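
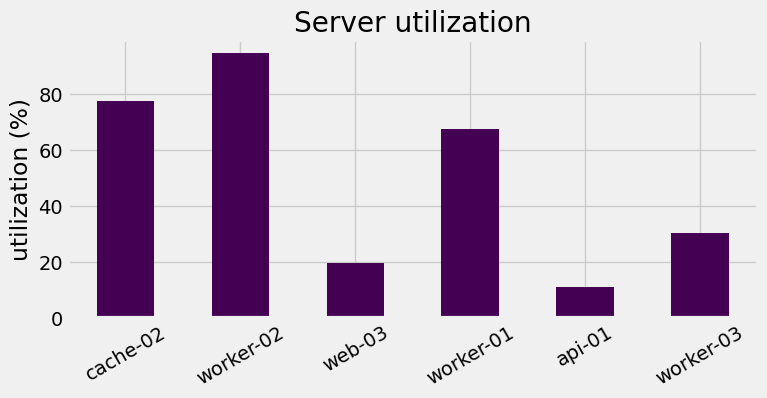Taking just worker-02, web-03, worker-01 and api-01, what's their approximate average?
(90 + 20 + 70 + 10) / 4 ≈ 48.

≈ 48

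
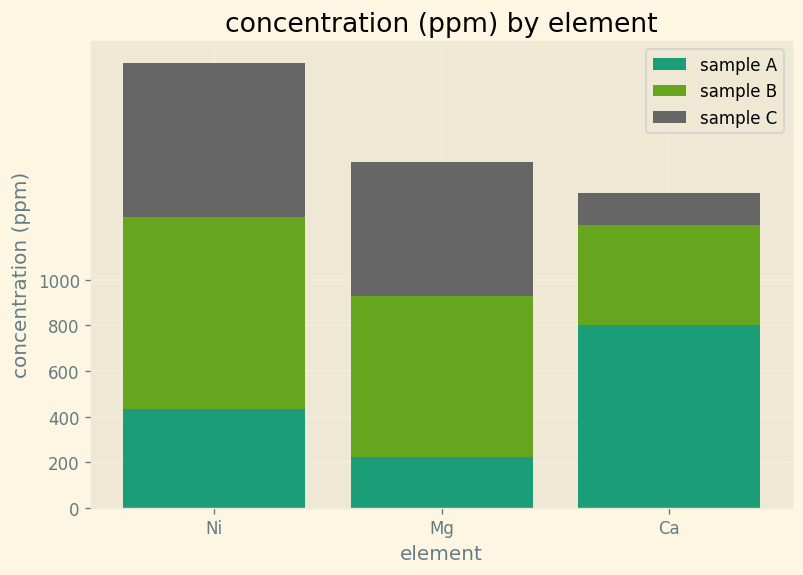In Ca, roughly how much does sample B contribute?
≈ 400

sample B top ≈ 1200, bottom ≈ 800; segment ≈ 400.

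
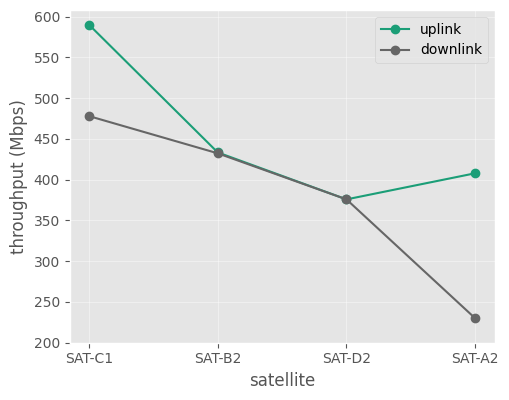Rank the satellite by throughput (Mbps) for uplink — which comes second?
SAT-B2

Top 3 for uplink: SAT-C1 ≈ 600, SAT-B2 ≈ 450, SAT-A2 ≈ 400.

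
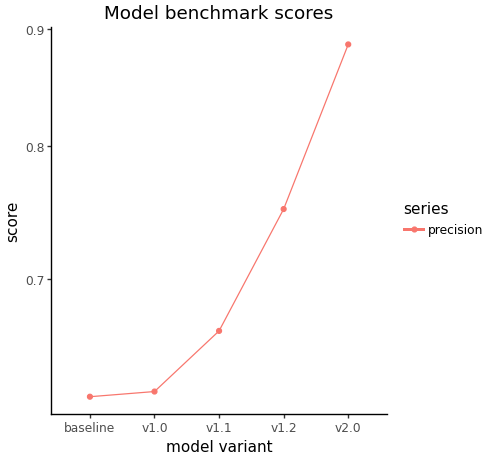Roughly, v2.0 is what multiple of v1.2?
v2.0 ≈ 0.90, v1.2 ≈ 0.75; 0.90/0.75 ≈ 1.2.

≈ 1.2×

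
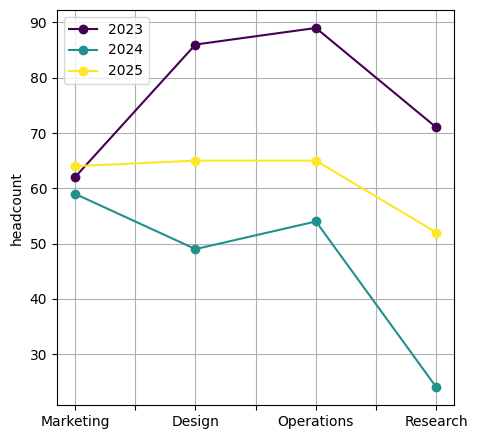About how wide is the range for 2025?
Max Design ≈ 60, min Research ≈ 50; range ≈ 10.

≈ 10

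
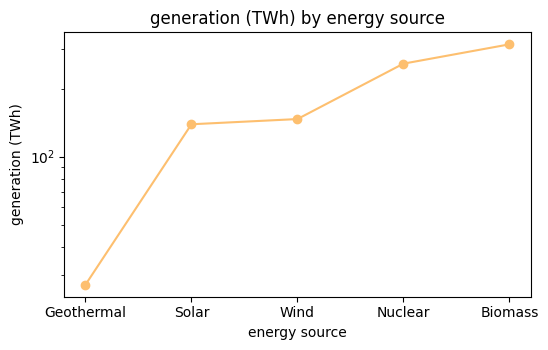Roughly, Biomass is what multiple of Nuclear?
≈ 1.3×

Biomass ≈ 325, Nuclear ≈ 250; 325/250 ≈ 1.3.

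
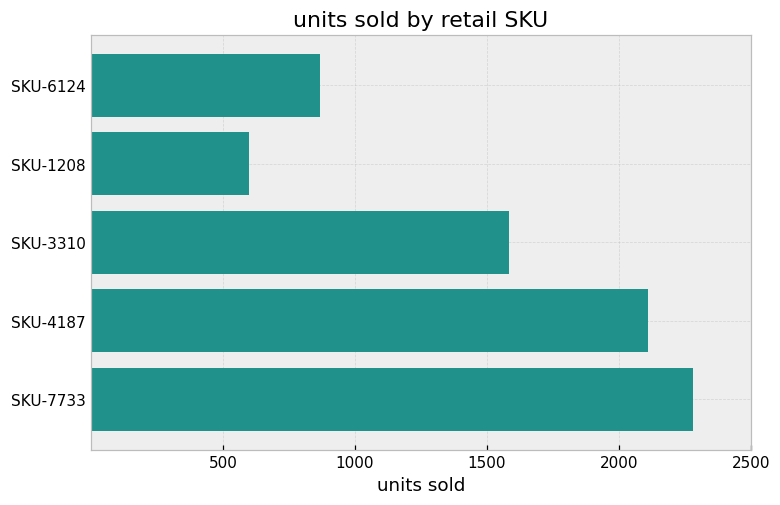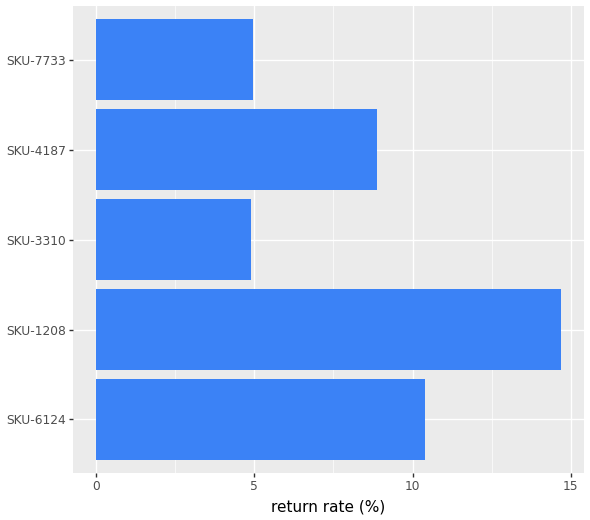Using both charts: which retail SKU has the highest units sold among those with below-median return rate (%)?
Chart 2 median return rate (%) ≈ 8; below-median retail SKUs: SKU-3310, SKU-7733. Among those, SKU-7733 has the highest units sold (≈ 2500).

SKU-7733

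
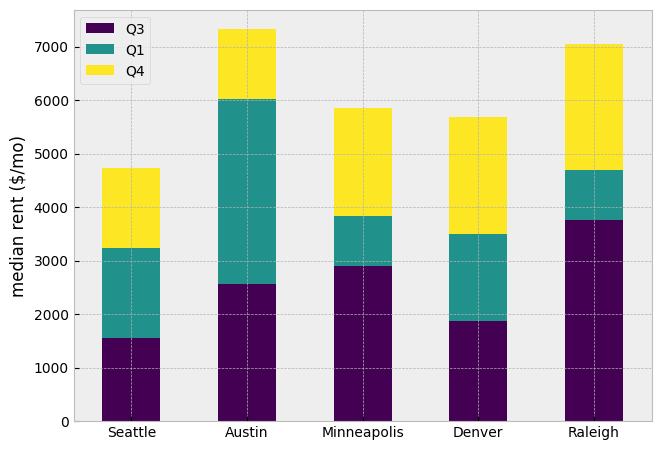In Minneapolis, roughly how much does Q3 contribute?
Q3 top ≈ 3000, bottom ≈ 0; segment ≈ 3000.

≈ 3000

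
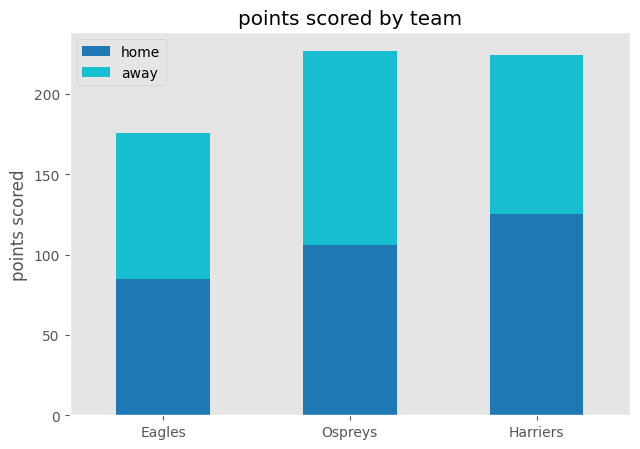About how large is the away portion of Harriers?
away top ≈ 220, bottom ≈ 120; segment ≈ 100.

≈ 100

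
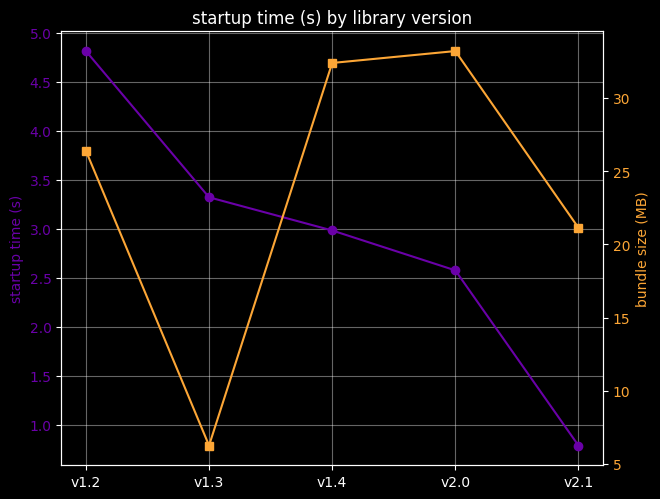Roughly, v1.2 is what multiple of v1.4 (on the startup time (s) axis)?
v1.2 ≈ 5.0, v1.4 ≈ 3.0; 5.0/3.0 ≈ 1.67.

≈ 1.67×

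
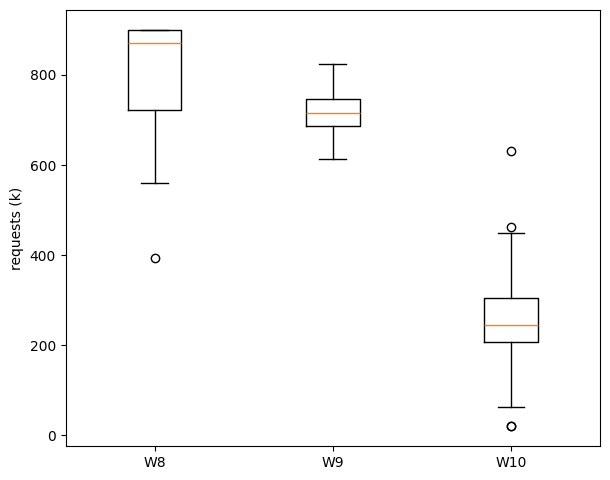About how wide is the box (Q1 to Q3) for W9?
Q3 ≈ 750, Q1 ≈ 700; IQR ≈ 50.

≈ 50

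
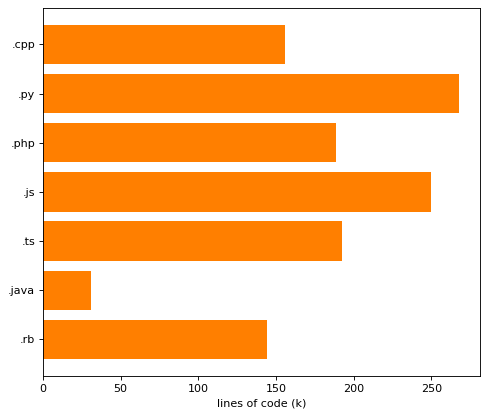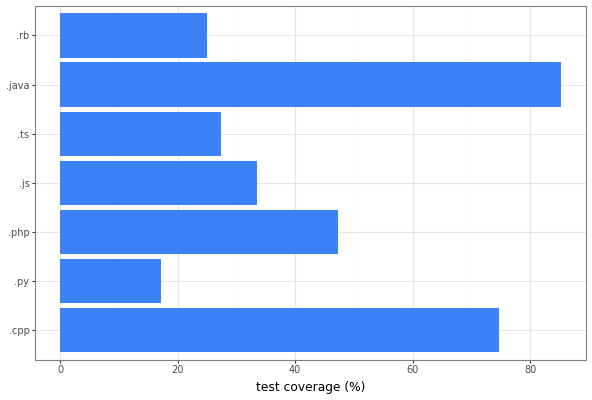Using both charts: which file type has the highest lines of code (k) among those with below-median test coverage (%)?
Chart 2 median test coverage (%) ≈ 30; below-median file types: .py, .ts, .rb. Among those, .py has the highest lines of code (k) (≈ 275).

.py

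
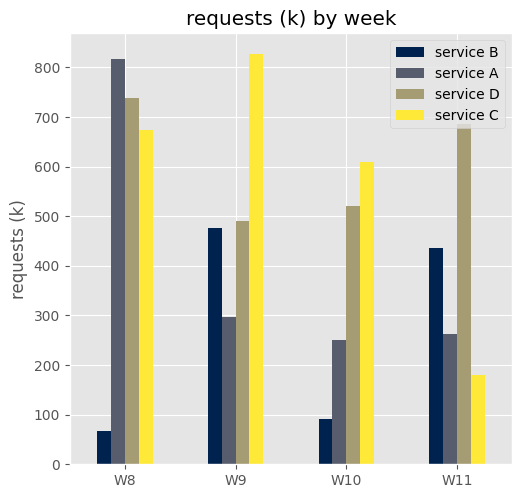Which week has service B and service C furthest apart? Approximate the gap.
W8, ≈ 600 k

W8: service B ≈ 100, service C ≈ 700 → gap ≈ 600. Next-largest (W10) is only ≈ 500.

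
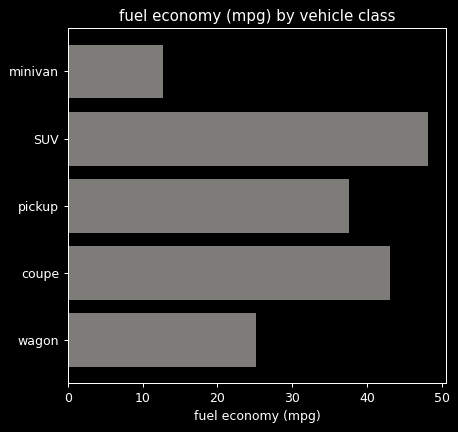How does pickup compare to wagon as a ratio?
pickup ≈ 40, wagon ≈ 25; 40/25 ≈ 1.6.

≈ 1.6×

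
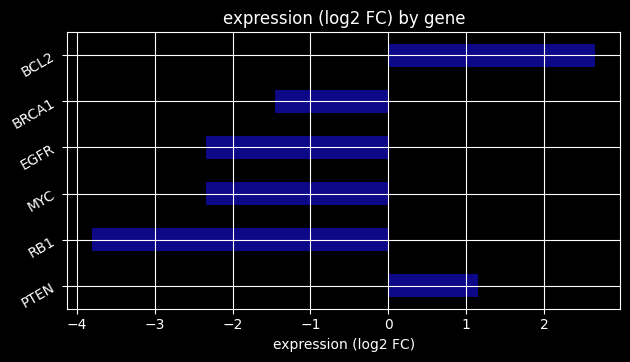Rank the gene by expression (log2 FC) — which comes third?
BRCA1

Top 4: BCL2 ≈ 3, PTEN ≈ 1, BRCA1 ≈ -1, MYC ≈ -2.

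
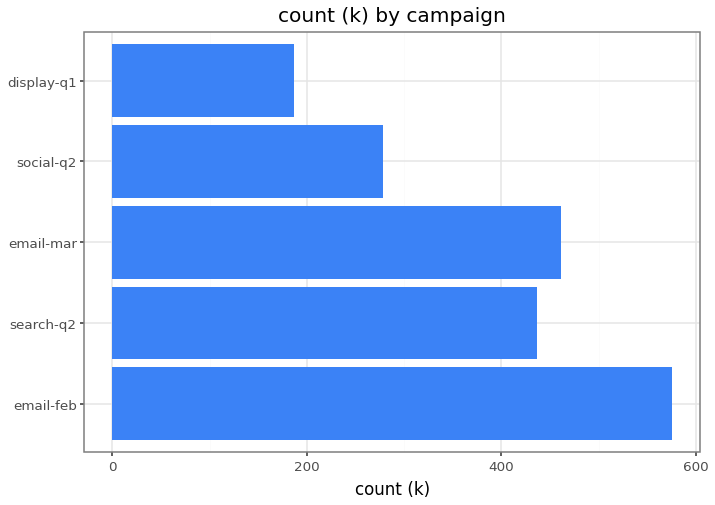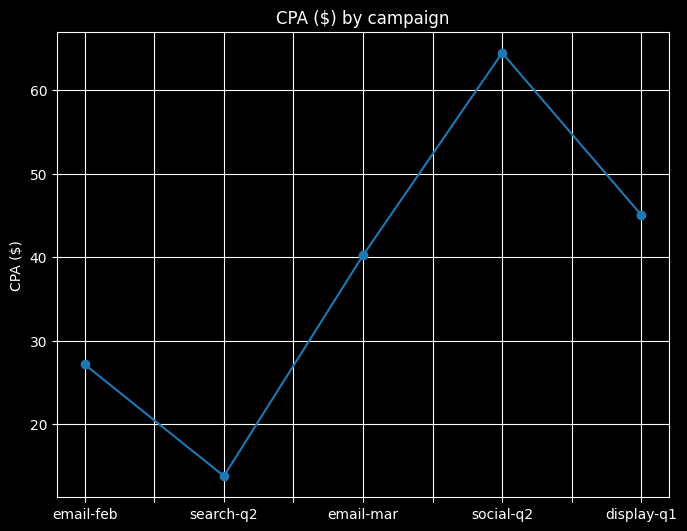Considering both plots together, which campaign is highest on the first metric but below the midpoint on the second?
email-feb

Chart 2 median CPA ($) ≈ 40; below-median campaigns: email-feb, search-q2. Among those, email-feb has the highest count (k) (≈ 600).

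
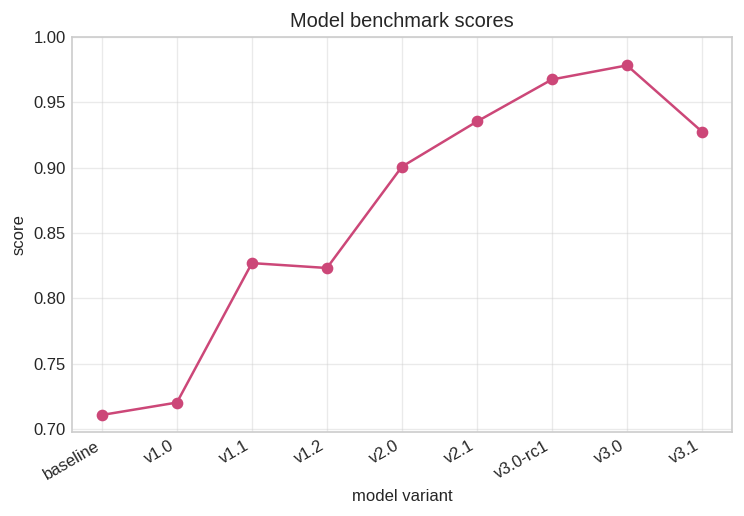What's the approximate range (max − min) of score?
≈ 0.30

Max v3.0 ≈ 1.00, min baseline ≈ 0.70; range ≈ 0.30.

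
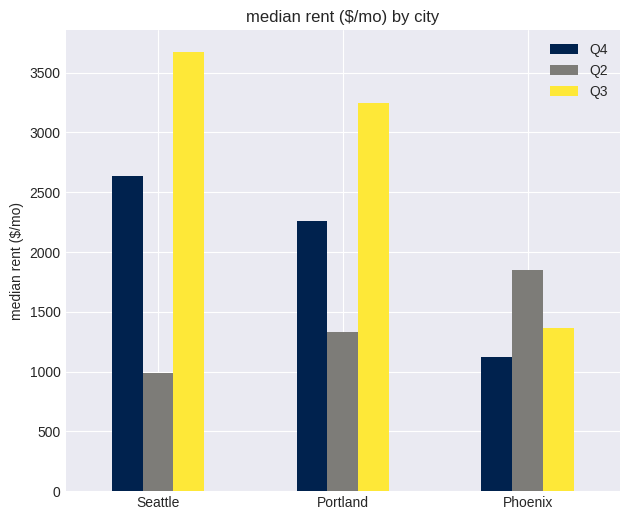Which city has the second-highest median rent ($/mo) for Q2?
Portland

Top 3 for Q2: Phoenix ≈ 2000, Portland ≈ 1500, Seattle ≈ 1000.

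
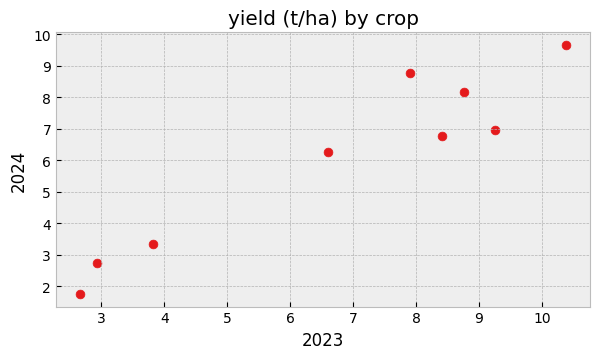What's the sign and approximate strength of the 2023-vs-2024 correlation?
positive, strong

Points are positively correlated; strong (|r| ≈ 1.0).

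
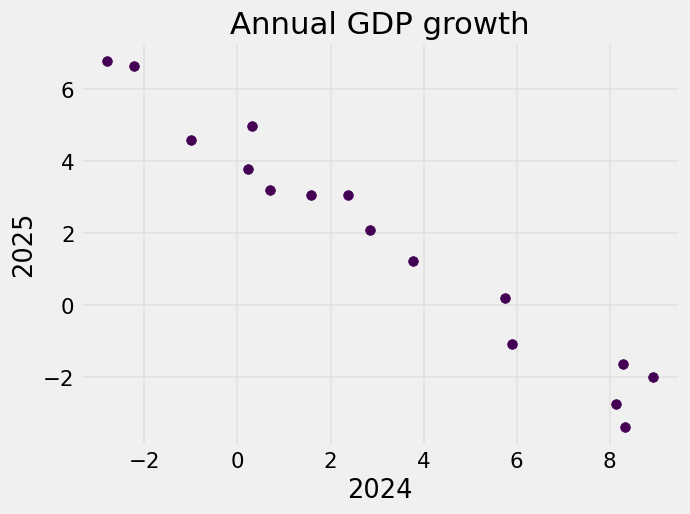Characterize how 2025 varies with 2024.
negative, strong

Points are negatively correlated; strong (|r| ≈ 1.0).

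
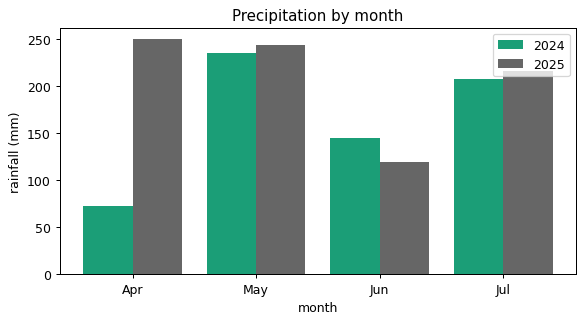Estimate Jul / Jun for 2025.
Jul ≈ 225, Jun ≈ 125; 225/125 ≈ 1.8.

≈ 1.8×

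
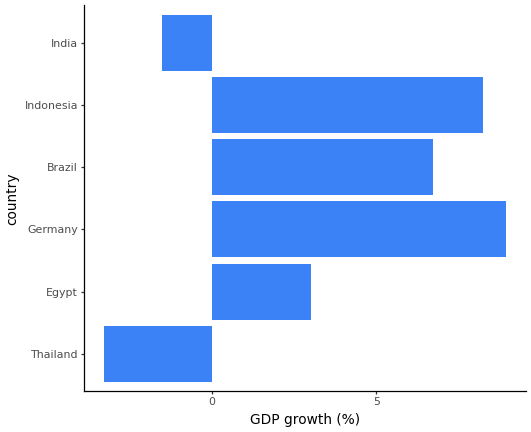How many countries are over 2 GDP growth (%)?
4

Above 2: Egypt, Germany, Brazil, Indonesia.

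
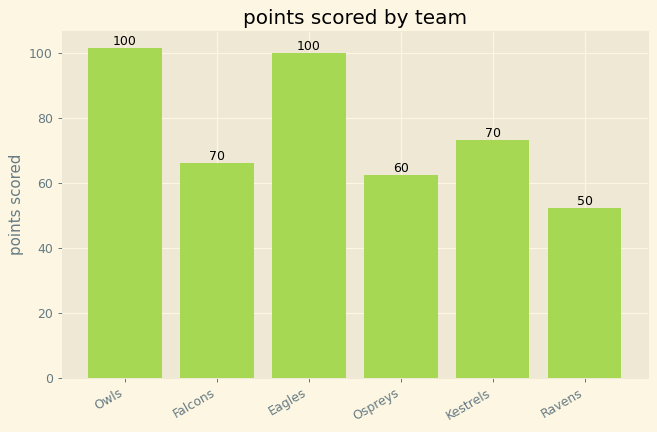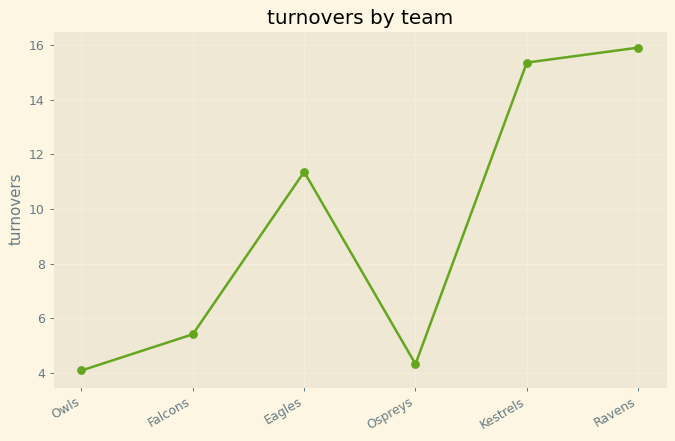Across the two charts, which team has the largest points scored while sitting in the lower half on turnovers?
Chart 2 median turnovers ≈ 8; below-median teams: Owls, Falcons, Ospreys. Among those, Owls has the highest points scored (≈ 100).

Owls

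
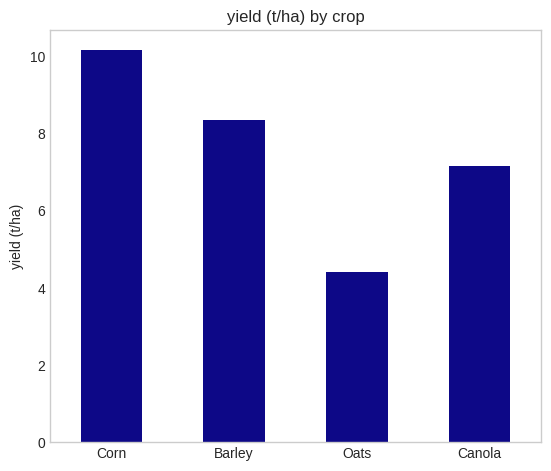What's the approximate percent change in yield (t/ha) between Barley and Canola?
Barley ≈ 8, Canola ≈ 7; (7 − 8) / 8 ≈ -12.5%.

≈ -12.5%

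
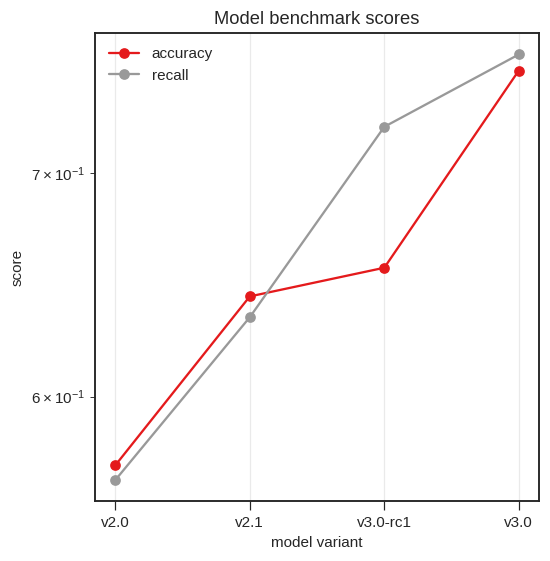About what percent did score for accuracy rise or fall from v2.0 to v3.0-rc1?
≈ +13.8%

v2.0 ≈ 0.58, v3.0-rc1 ≈ 0.66; (0.66 − 0.58) / 0.58 ≈ +13.8%.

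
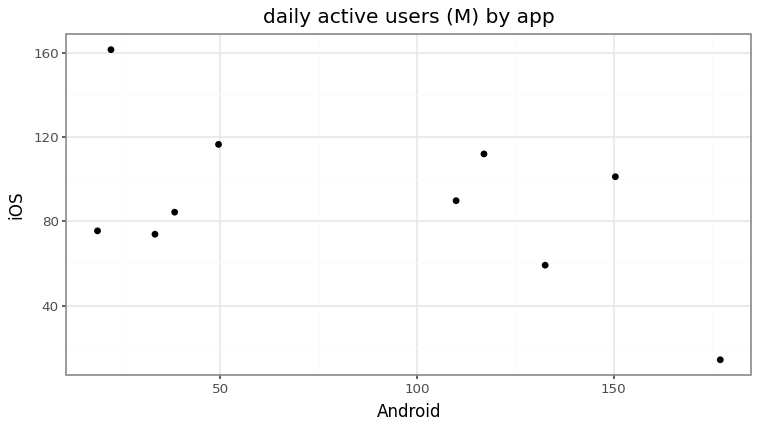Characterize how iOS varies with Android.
negative, moderate

Points are negatively correlated; moderate (|r| ≈ 0.5).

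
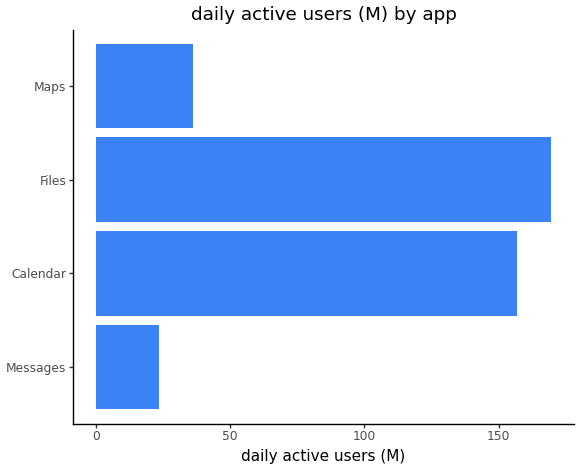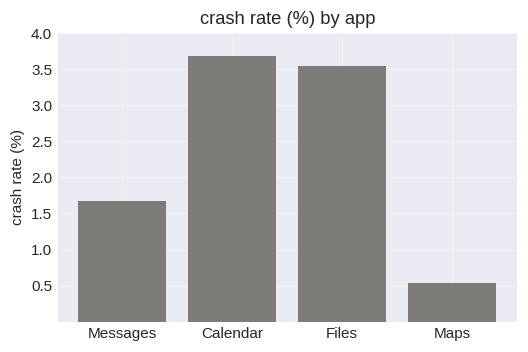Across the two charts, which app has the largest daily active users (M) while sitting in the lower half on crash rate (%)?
Maps

Chart 2 median crash rate (%) ≈ 2.5; below-median apps: Messages, Maps. Among those, Maps has the highest daily active users (M) (≈ 40).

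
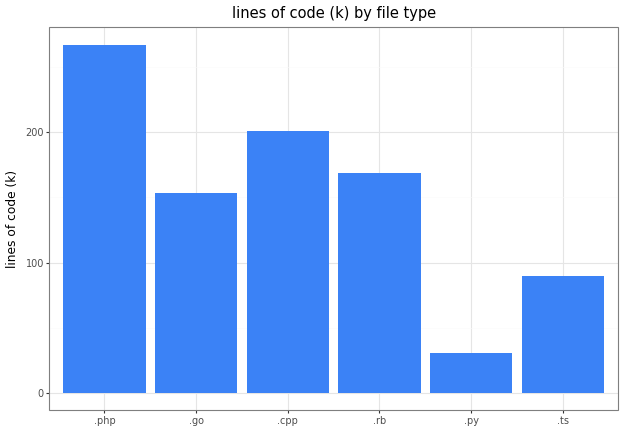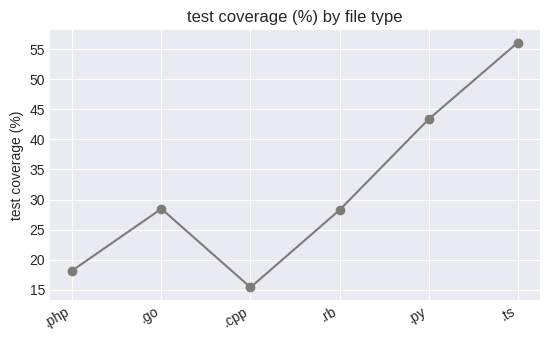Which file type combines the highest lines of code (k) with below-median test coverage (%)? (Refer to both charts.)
.php

Chart 2 median test coverage (%) ≈ 30; below-median file types: .php, .cpp, .rb. Among those, .php has the highest lines of code (k) (≈ 275).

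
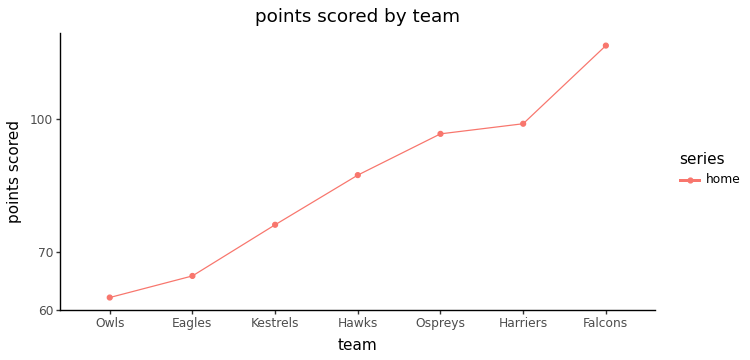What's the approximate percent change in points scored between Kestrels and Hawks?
Kestrels ≈ 75, Hawks ≈ 85; (85 − 75) / 75 ≈ +13.3%.

≈ +13.3%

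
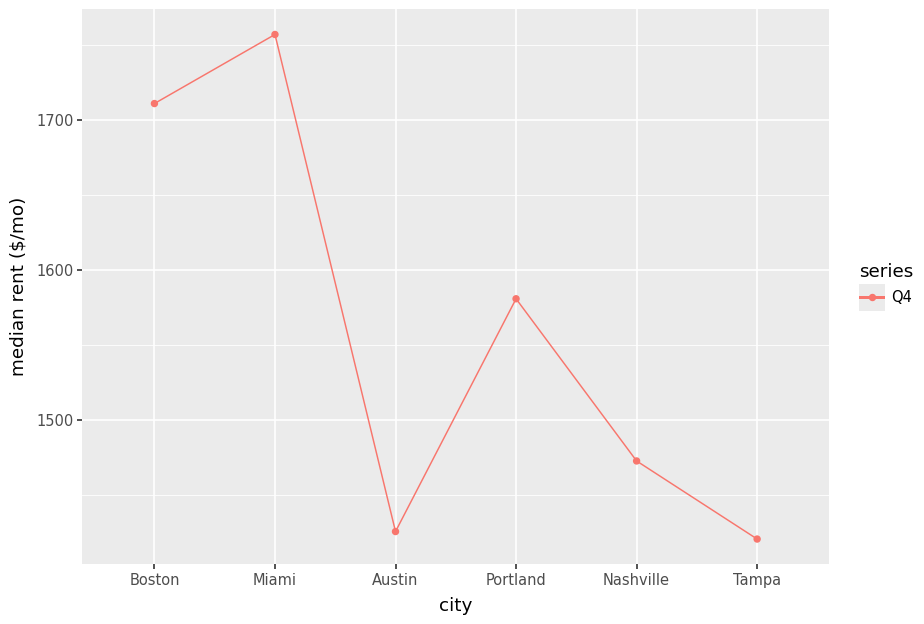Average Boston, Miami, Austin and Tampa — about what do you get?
(1700 + 1750 + 1450 + 1400) / 4 ≈ 1575.

≈ 1575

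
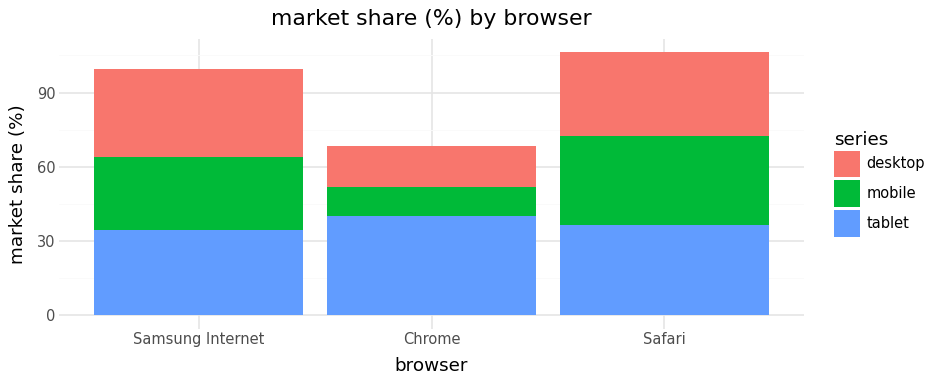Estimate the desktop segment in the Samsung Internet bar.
≈ 40

desktop top ≈ 100, bottom ≈ 60; segment ≈ 40.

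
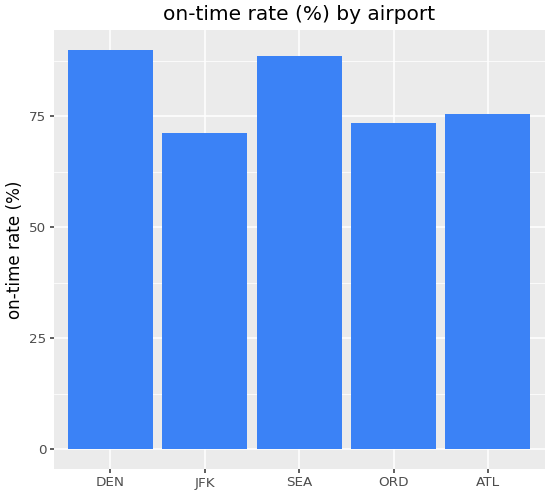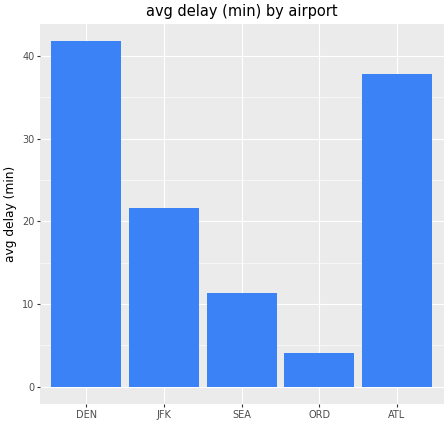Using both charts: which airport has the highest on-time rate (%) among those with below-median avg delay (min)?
SEA

Chart 2 median avg delay (min) ≈ 20; below-median airports: SEA, ORD. Among those, SEA has the highest on-time rate (%) (≈ 90).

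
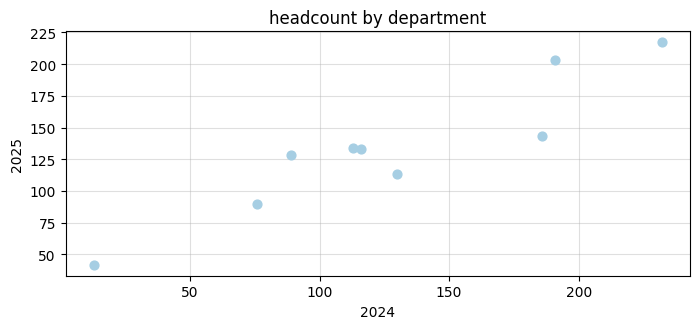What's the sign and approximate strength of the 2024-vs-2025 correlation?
positive, strong

Points are positively correlated; strong (|r| ≈ 0.9).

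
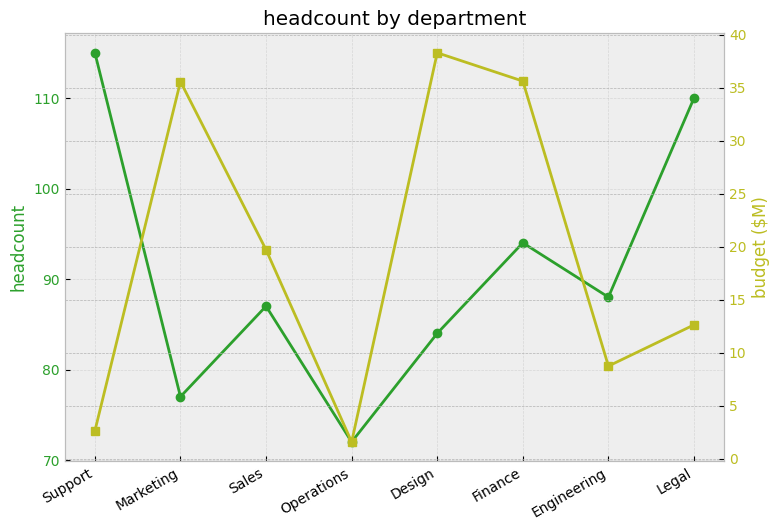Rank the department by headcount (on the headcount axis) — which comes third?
Top 4 (on the headcount axis): Support ≈ 115, Legal ≈ 110, Finance ≈ 95, Engineering ≈ 90.

Finance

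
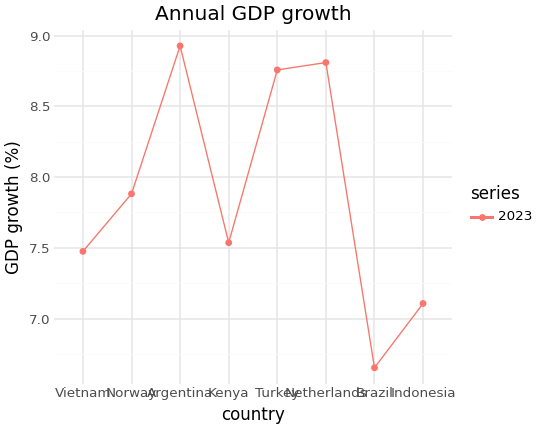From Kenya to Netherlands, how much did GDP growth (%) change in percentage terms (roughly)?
Kenya ≈ 7.6, Netherlands ≈ 8.8; (8.8 − 7.6) / 7.6 ≈ +15.8%.

≈ +15.8%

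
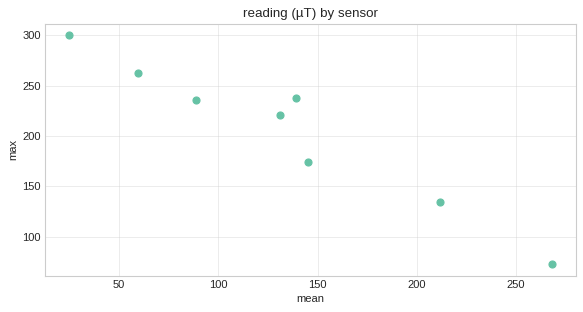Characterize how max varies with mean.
negative, strong

Points are negatively correlated; strong (|r| ≈ 1.0).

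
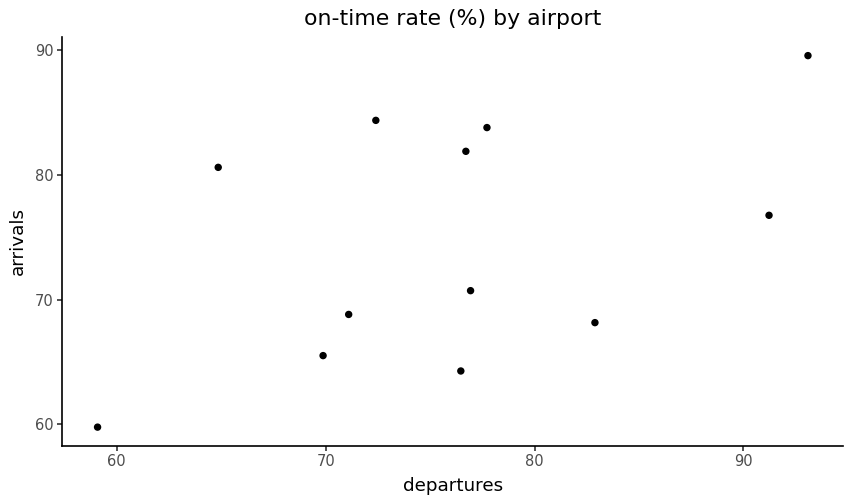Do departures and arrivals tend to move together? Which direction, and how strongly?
Points are positively correlated; moderate (|r| ≈ 0.5).

positive, moderate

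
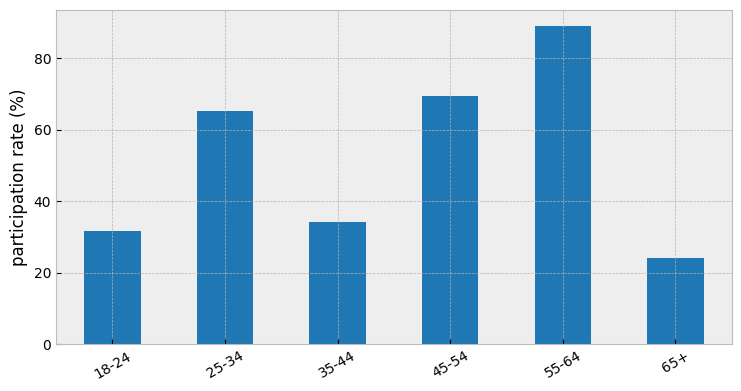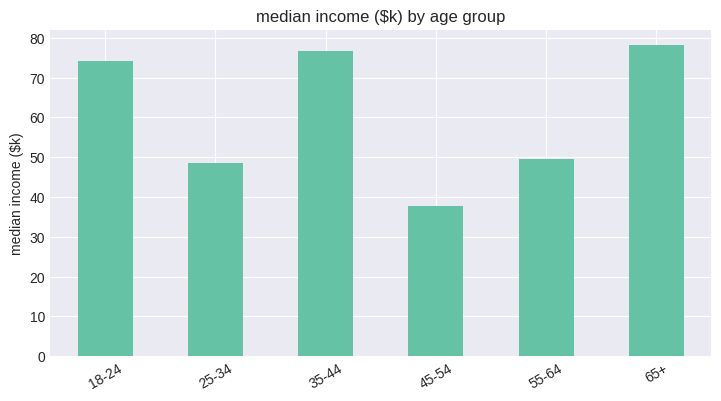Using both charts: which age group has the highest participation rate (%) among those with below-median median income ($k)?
55-64

Chart 2 median median income ($k) ≈ 60; below-median age groups: 25-34, 45-54, 55-64. Among those, 55-64 has the highest participation rate (%) (≈ 90).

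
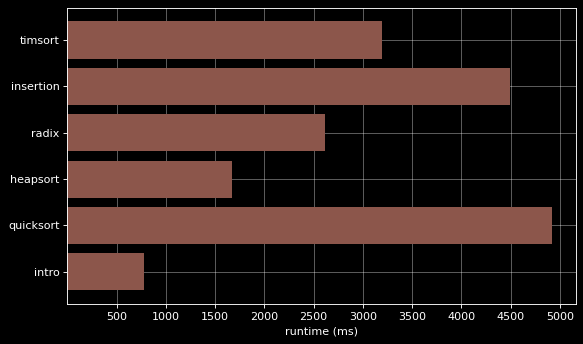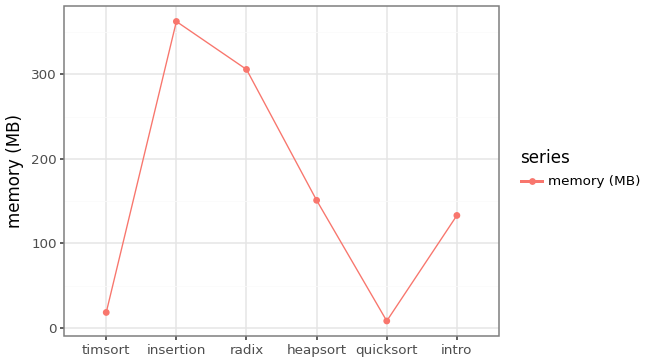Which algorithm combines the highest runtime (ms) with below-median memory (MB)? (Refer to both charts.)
quicksort

Chart 2 median memory (MB) ≈ 150; below-median algorithms: timsort, quicksort, intro. Among those, quicksort has the highest runtime (ms) (≈ 5000).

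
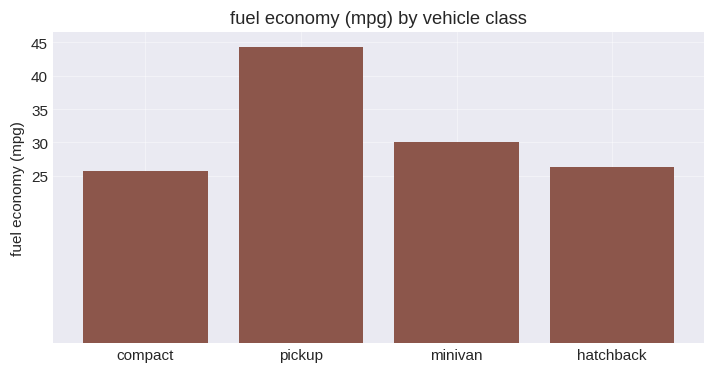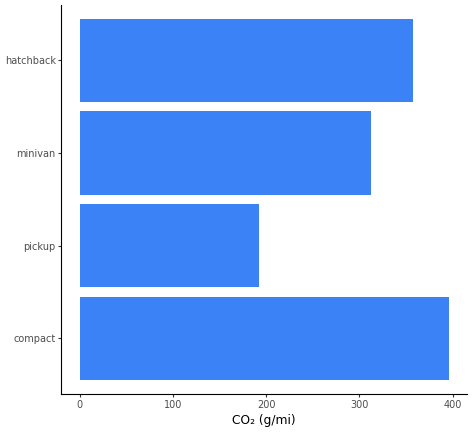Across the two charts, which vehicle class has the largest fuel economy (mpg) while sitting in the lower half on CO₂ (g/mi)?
pickup

Chart 2 median CO₂ (g/mi) ≈ 350; below-median vehicle classes: pickup, minivan. Among those, pickup has the highest fuel economy (mpg) (≈ 45).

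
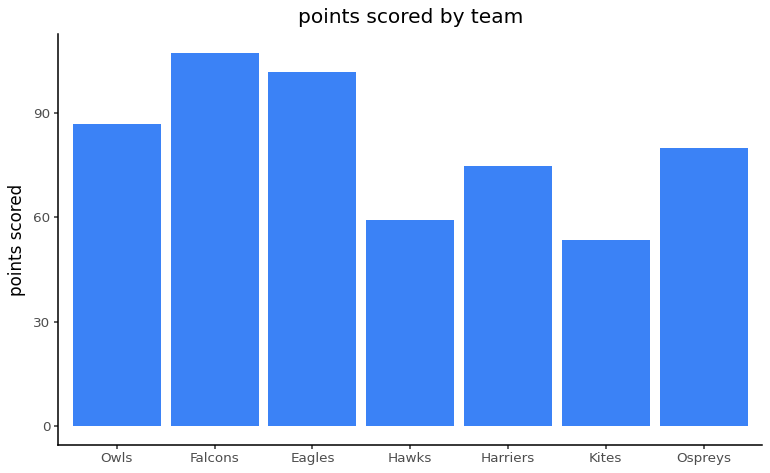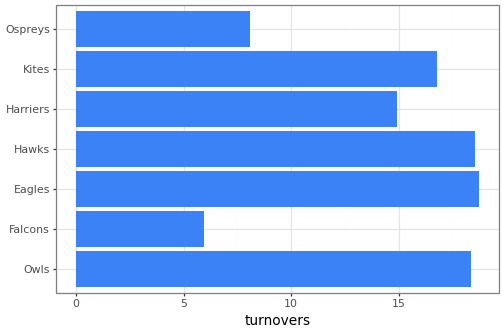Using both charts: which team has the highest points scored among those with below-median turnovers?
Falcons

Chart 2 median turnovers ≈ 16; below-median teams: Falcons, Harriers, Ospreys. Among those, Falcons has the highest points scored (≈ 110).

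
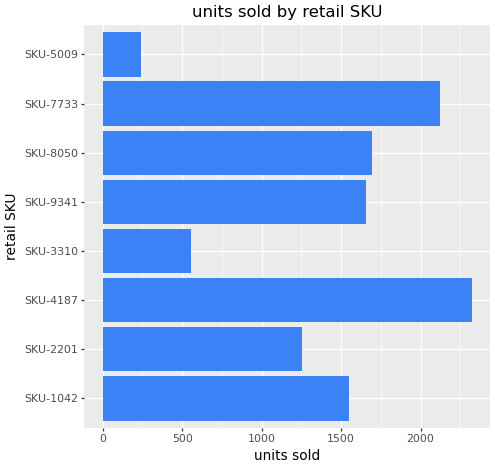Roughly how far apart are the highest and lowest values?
Max SKU-4187 ≈ 2400, min SKU-5009 ≈ 200; range ≈ 2200.

≈ 2200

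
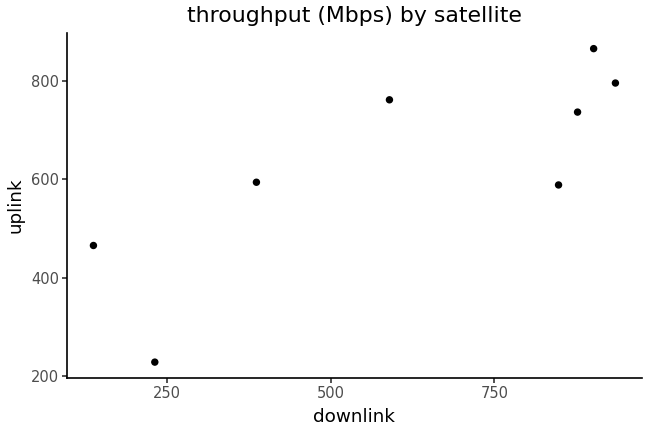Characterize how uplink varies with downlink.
positive, strong

Points are positively correlated; strong (|r| ≈ 0.8).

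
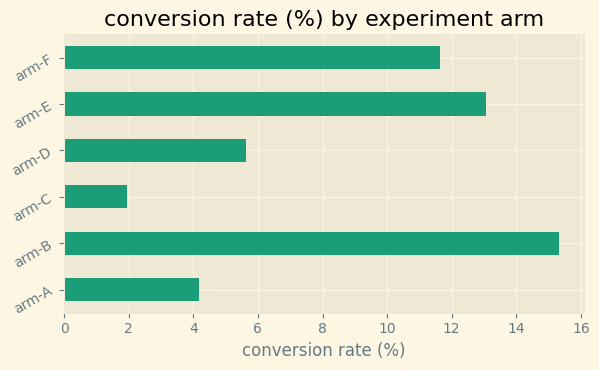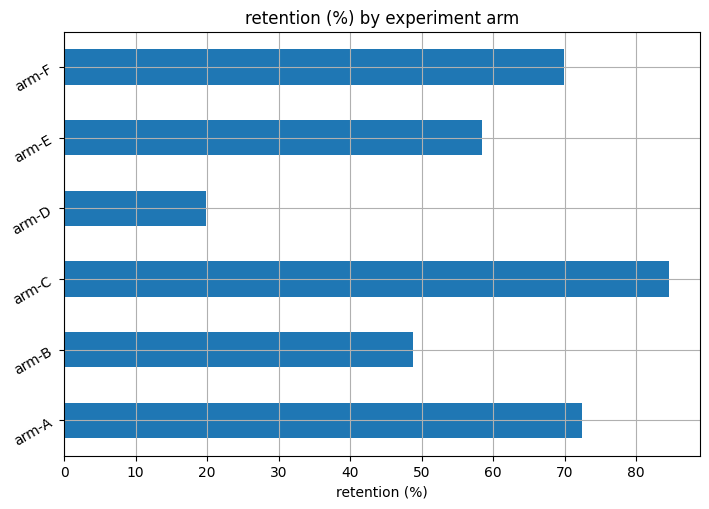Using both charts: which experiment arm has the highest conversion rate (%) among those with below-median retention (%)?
Chart 2 median retention (%) ≈ 60; below-median experiment arms: arm-B, arm-D, arm-E. Among those, arm-B has the highest conversion rate (%) (≈ 16).

arm-B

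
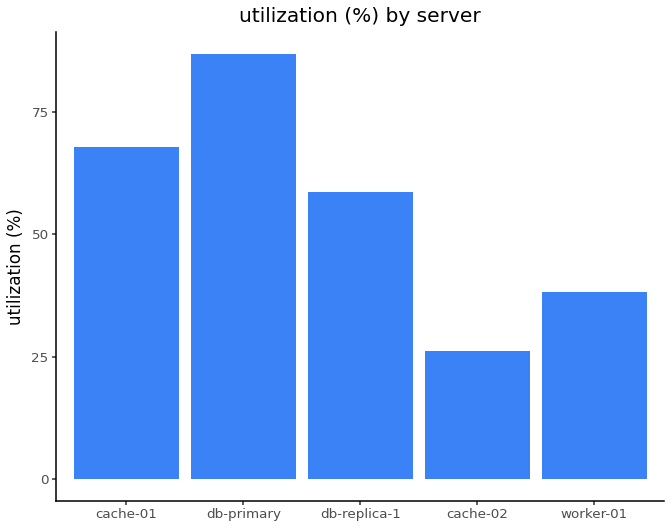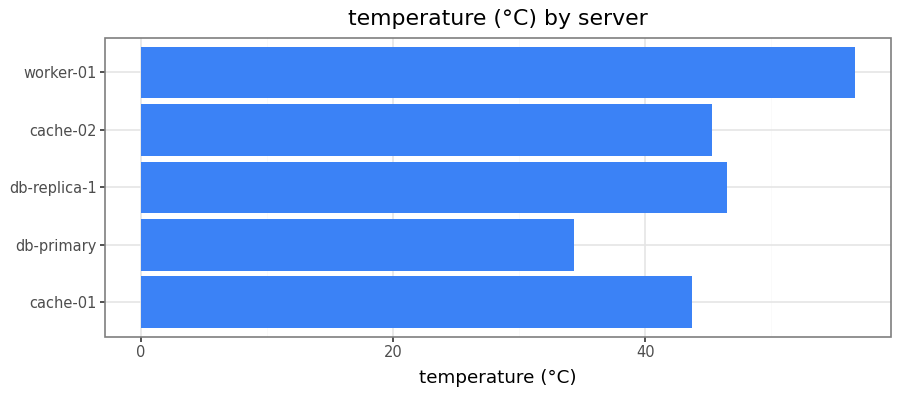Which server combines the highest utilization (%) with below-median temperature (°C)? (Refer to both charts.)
db-primary

Chart 2 median temperature (°C) ≈ 50; below-median servers: cache-01, db-primary. Among those, db-primary has the highest utilization (%) (≈ 90).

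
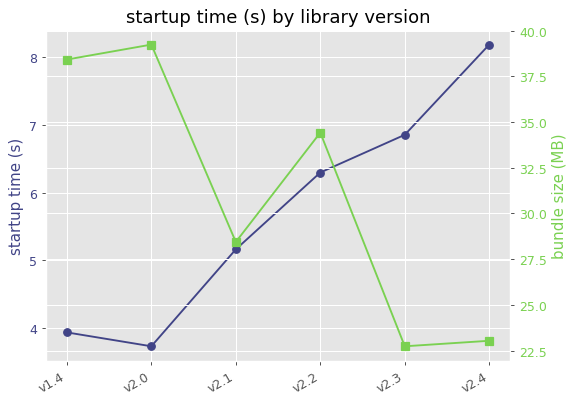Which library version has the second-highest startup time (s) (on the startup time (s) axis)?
v2.3

Top 3 (on the startup time (s) axis): v2.4 ≈ 8.0, v2.3 ≈ 7.0, v2.2 ≈ 6.5.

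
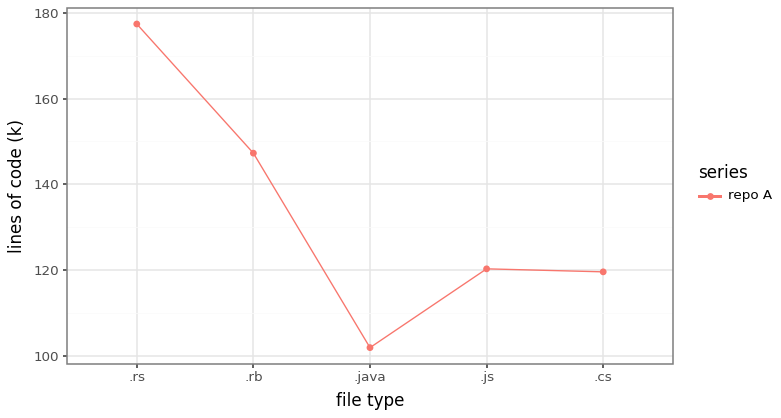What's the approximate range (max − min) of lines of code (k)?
Max .rs ≈ 180, min .java ≈ 100; range ≈ 80.

≈ 80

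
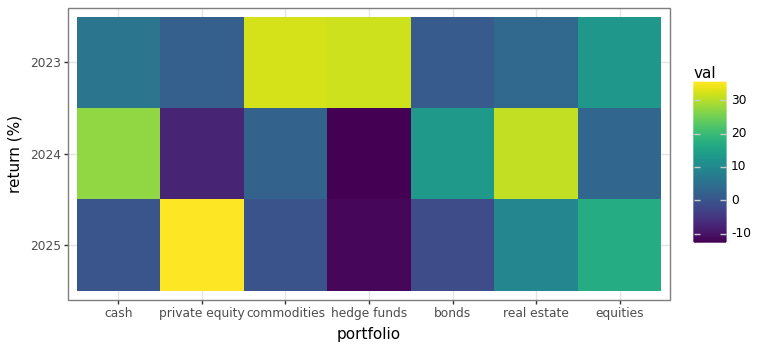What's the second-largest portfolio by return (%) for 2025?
Top 3 for 2025: private equity ≈ 35, equities ≈ 15, real estate ≈ 10.

equities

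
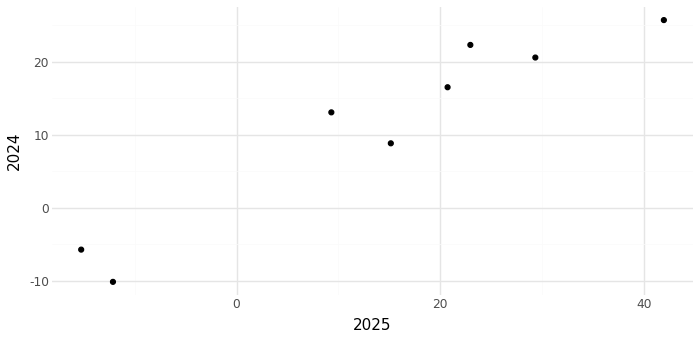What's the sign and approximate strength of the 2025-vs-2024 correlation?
Points are positively correlated; strong (|r| ≈ 1.0).

positive, strong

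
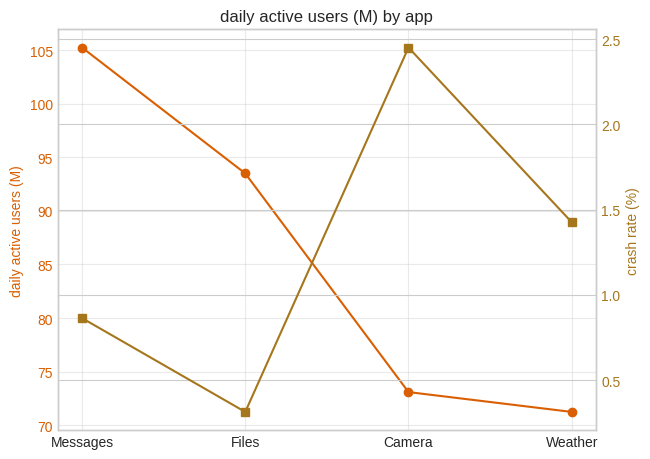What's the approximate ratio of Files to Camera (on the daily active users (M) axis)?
Files ≈ 95, Camera ≈ 75; 95/75 ≈ 1.27.

≈ 1.27×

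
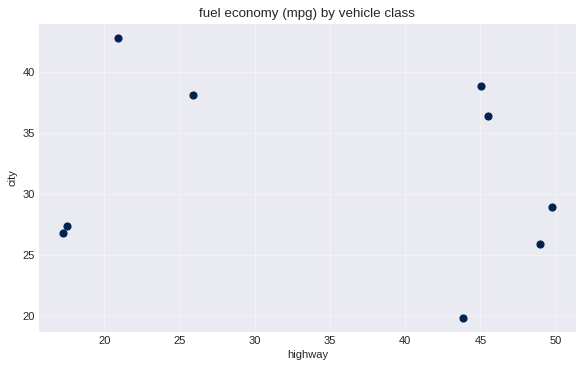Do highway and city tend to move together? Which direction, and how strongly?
no clear correlation

Points are roughly uncorrelated; weak (|r| ≈ 0.2).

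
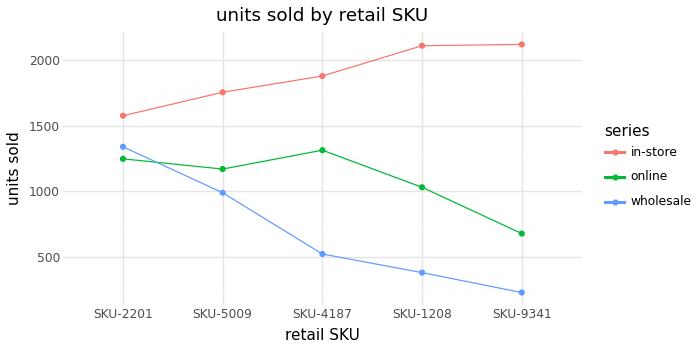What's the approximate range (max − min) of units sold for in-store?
≈ 600

Max SKU-9341 ≈ 2200, min SKU-2201 ≈ 1600; range ≈ 600.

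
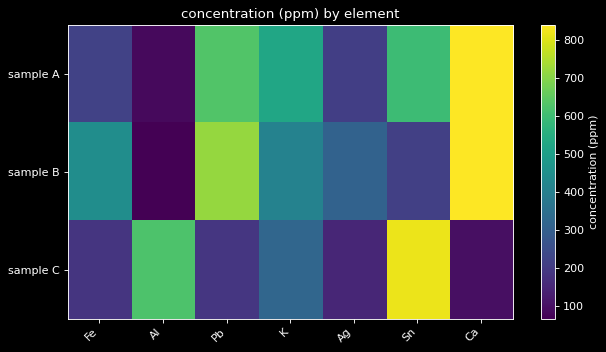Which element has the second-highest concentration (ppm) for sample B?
Top 3 for sample B: Ca ≈ 800, Pb ≈ 700, Fe ≈ 400.

Pb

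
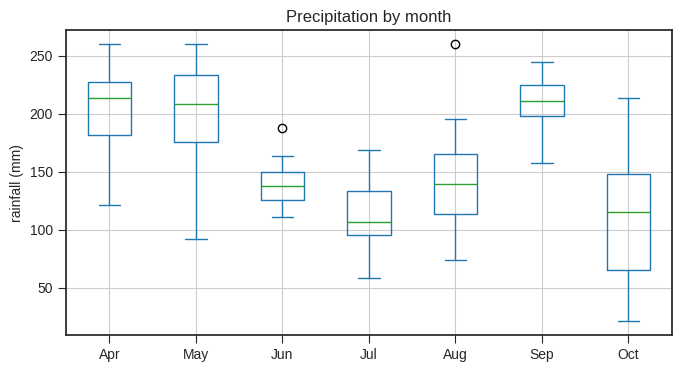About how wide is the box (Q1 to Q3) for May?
Q3 ≈ 230, Q1 ≈ 180; IQR ≈ 50.

≈ 50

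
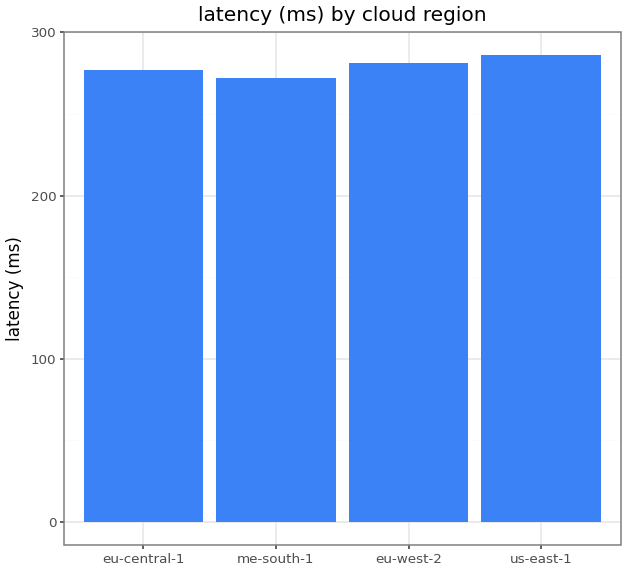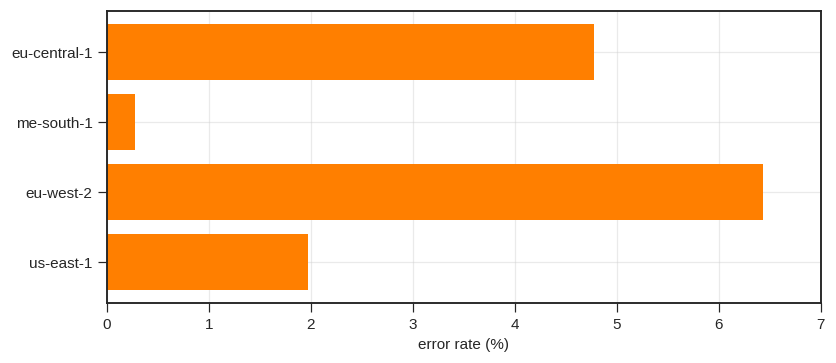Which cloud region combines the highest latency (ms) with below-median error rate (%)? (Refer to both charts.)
Chart 2 median error rate (%) ≈ 3; below-median cloud regions: me-south-1, us-east-1. Among those, us-east-1 has the highest latency (ms) (≈ 300).

us-east-1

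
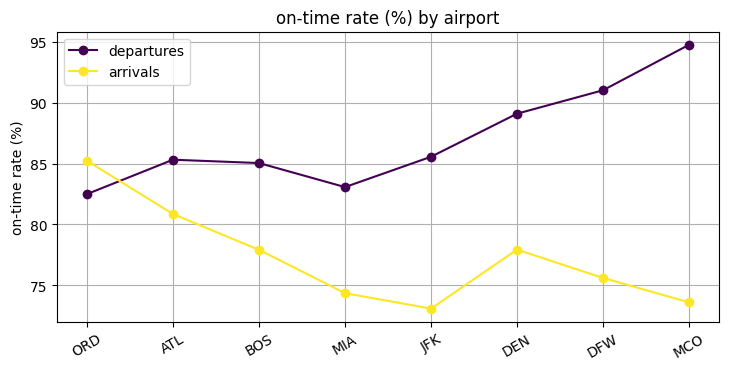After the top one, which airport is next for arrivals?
ATL

Top 3 for arrivals: ORD ≈ 86, ATL ≈ 80, DEN ≈ 78.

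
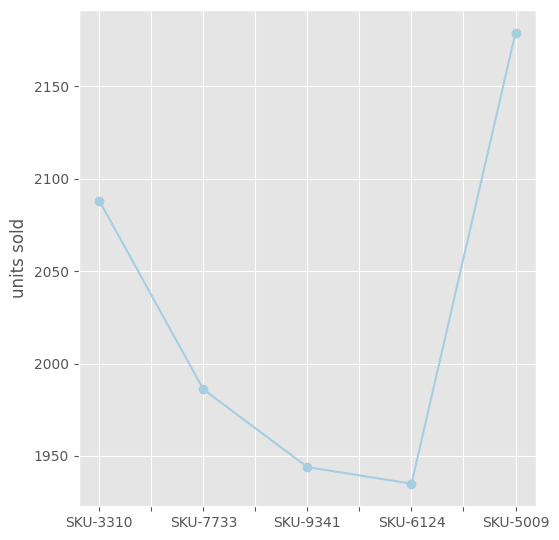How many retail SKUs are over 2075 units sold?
2

Above 2075: SKU-3310, SKU-5009.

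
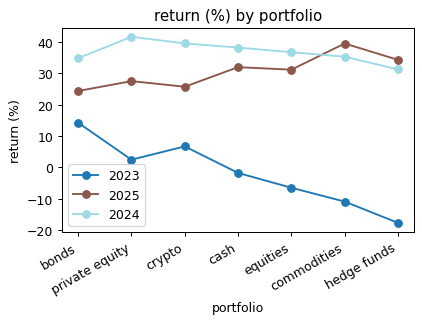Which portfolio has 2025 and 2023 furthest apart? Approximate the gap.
hedge funds: 2025 ≈ 35, 2023 ≈ -20 → gap ≈ 55. Next-largest (commodities) is only ≈ 50.

hedge funds, ≈ 55 %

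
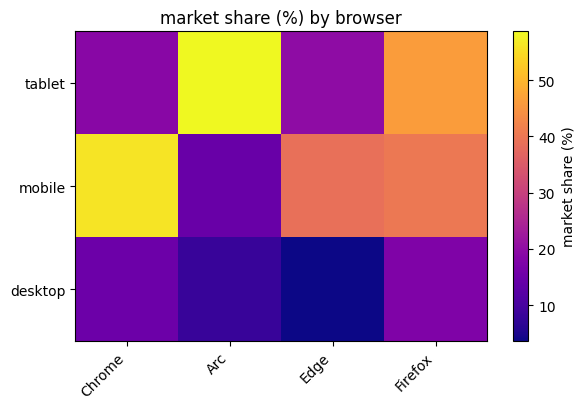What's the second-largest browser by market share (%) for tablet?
Top 3 for tablet: Arc ≈ 60, Firefox ≈ 45, Edge ≈ 20.

Firefox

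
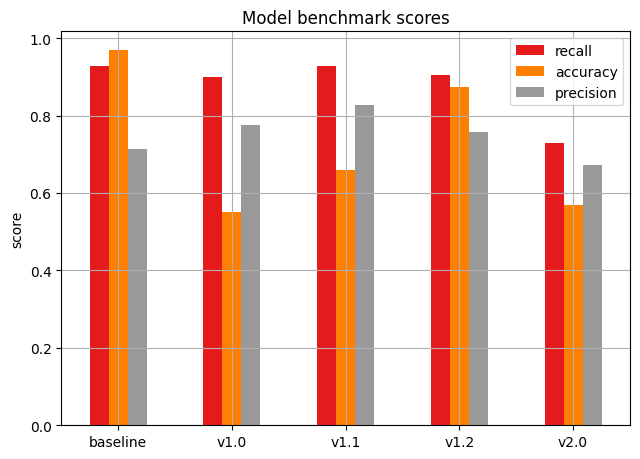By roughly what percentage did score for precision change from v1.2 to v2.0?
v1.2 ≈ 0.8, v2.0 ≈ 0.7; (0.7 − 0.8) / 0.8 ≈ -12.5%.

≈ -12.5%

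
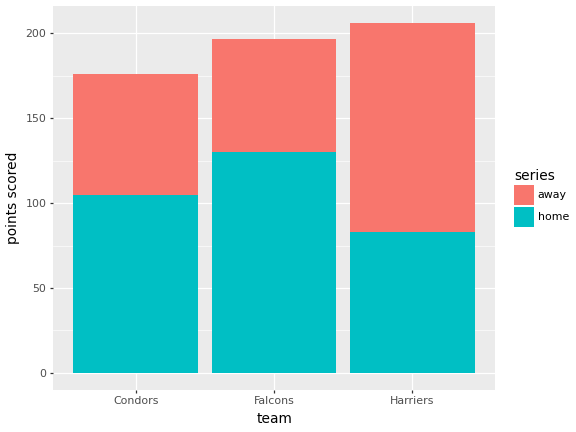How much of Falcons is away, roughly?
away top ≈ 200, bottom ≈ 120; segment ≈ 80.

≈ 80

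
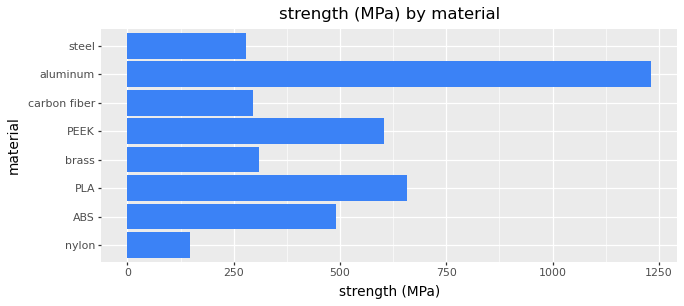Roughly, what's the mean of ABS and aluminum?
(400 + 1200) / 2 ≈ 800.

≈ 800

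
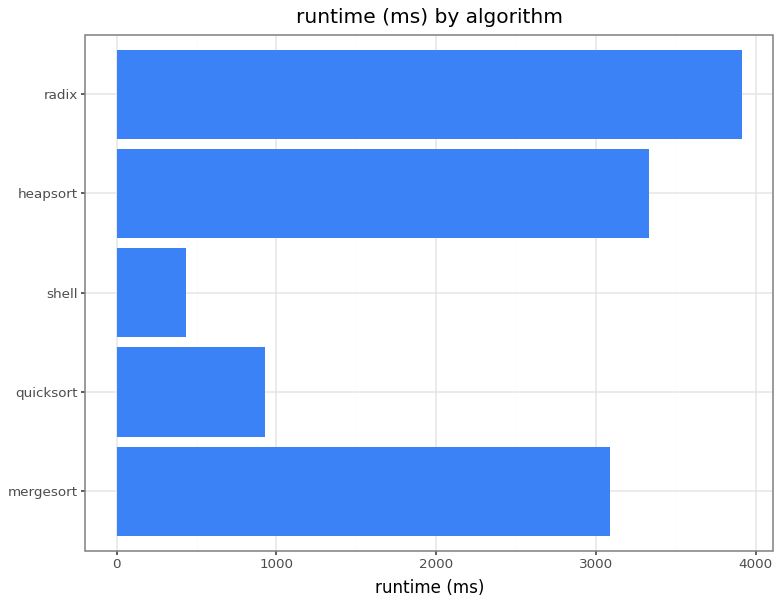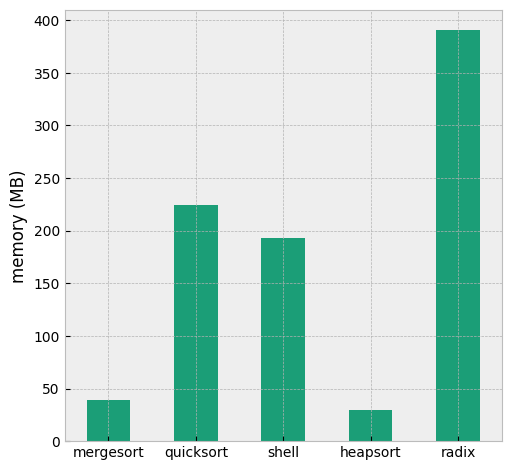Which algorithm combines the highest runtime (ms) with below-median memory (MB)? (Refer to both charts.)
Chart 2 median memory (MB) ≈ 200; below-median algorithms: mergesort, heapsort. Among those, heapsort has the highest runtime (ms) (≈ 3500).

heapsort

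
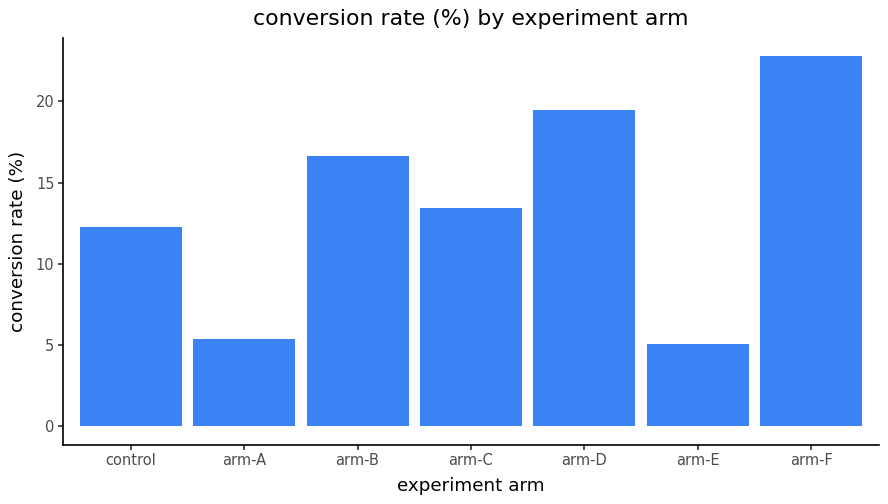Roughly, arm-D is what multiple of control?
≈ 1.67×

arm-D ≈ 20, control ≈ 12; 20/12 ≈ 1.67.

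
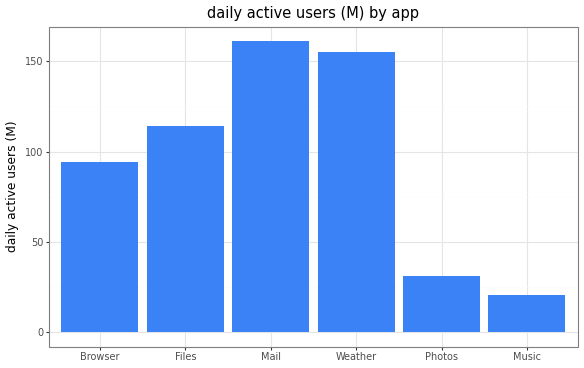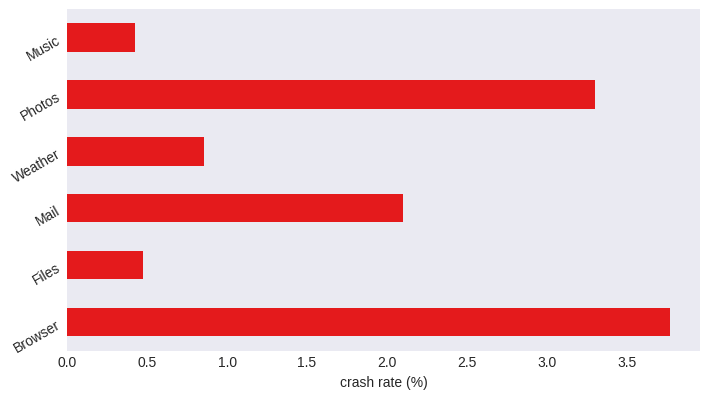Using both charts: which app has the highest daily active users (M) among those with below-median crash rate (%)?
Chart 2 median crash rate (%) ≈ 1.5; below-median apps: Files, Weather, Music. Among those, Weather has the highest daily active users (M) (≈ 160).

Weather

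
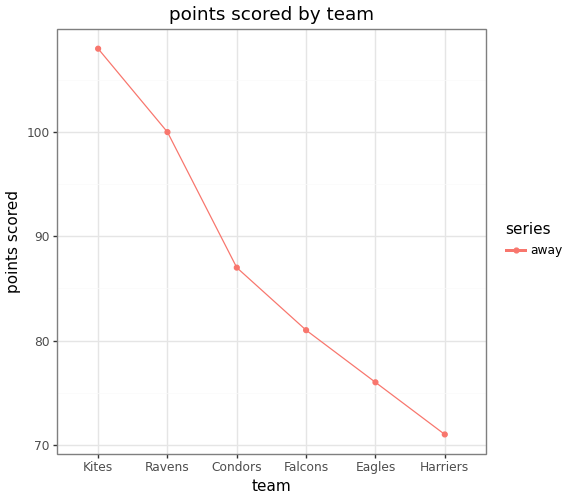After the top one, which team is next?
Top 3: Kites ≈ 110, Ravens ≈ 100, Condors ≈ 85.

Ravens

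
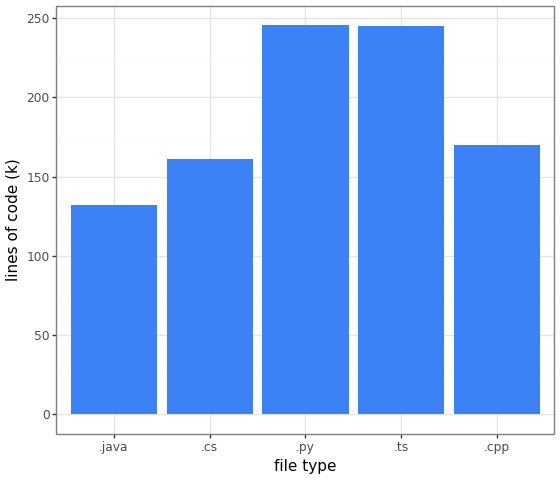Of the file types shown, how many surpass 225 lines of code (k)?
2

Above 225: .py, .ts.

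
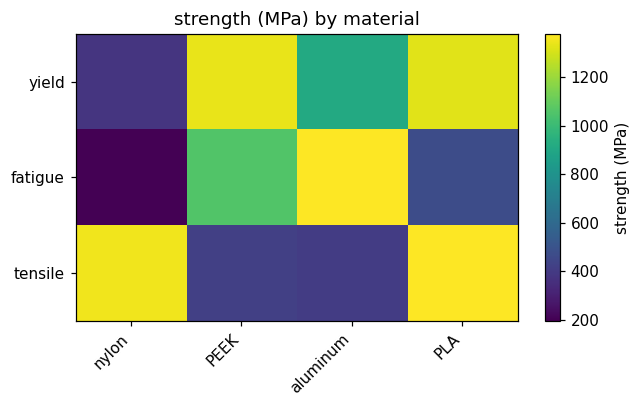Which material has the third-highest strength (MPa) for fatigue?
Top 4 for fatigue: aluminum ≈ 1400, PEEK ≈ 1100, PLA ≈ 500, nylon ≈ 200.

PLA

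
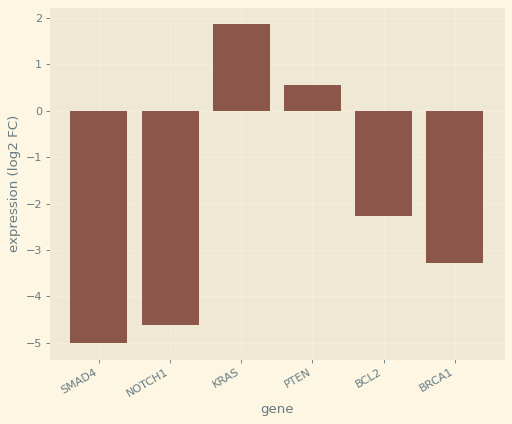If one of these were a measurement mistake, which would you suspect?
KRAS

KRAS ≈ 2; the rest sit between ≈ -5 and ≈ 1.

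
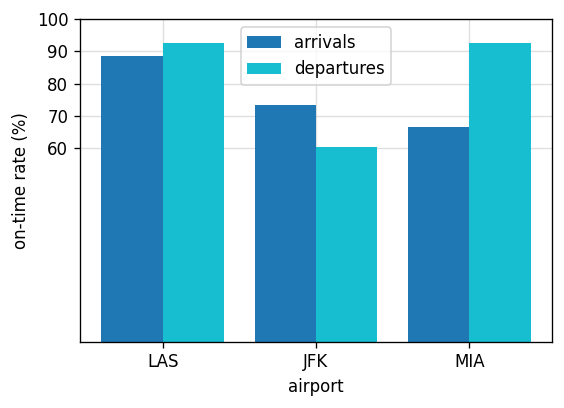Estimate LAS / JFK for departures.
LAS ≈ 90, JFK ≈ 60; 90/60 ≈ 1.5.

≈ 1.5×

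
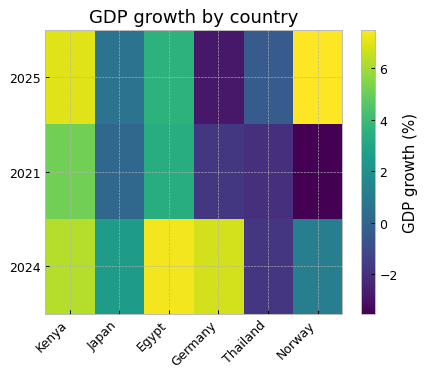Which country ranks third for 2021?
Japan

Top 4 for 2021: Kenya ≈ 5, Egypt ≈ 3, Japan ≈ 0, Germany ≈ -2.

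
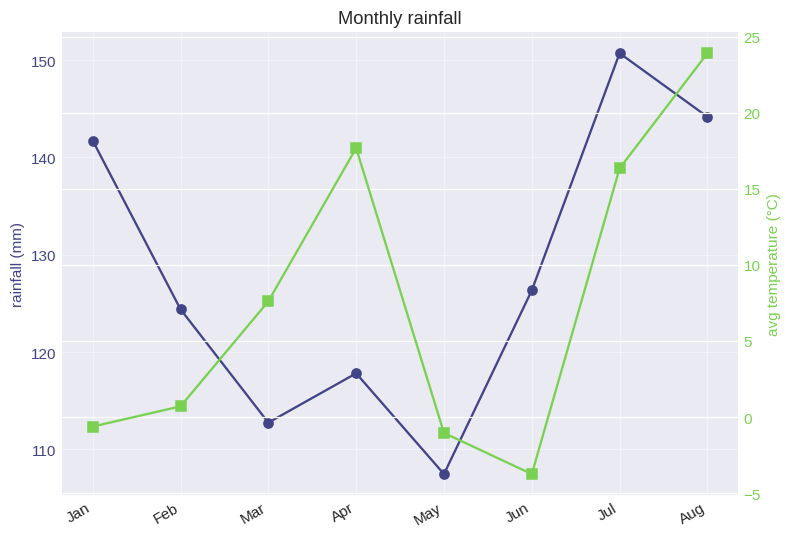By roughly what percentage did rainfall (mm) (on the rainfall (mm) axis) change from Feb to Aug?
≈ +16%

Feb ≈ 125, Aug ≈ 145; (145 − 125) / 125 ≈ +16%.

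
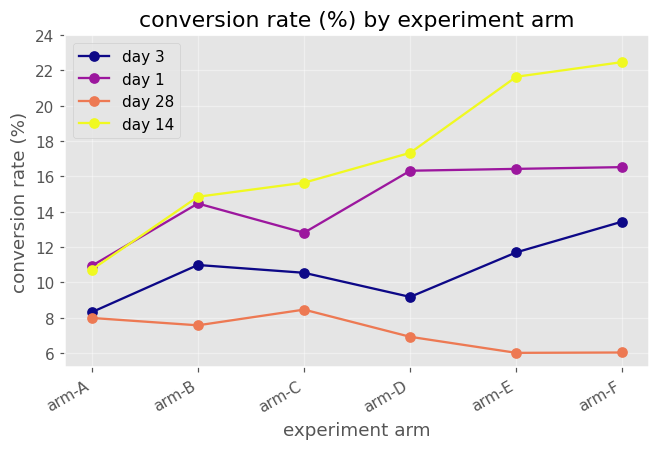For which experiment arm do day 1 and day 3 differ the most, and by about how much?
arm-D, ≈ 6 %

arm-D: day 1 ≈ 16, day 3 ≈ 10 → gap ≈ 6. Next-largest (arm-E) is only ≈ 4.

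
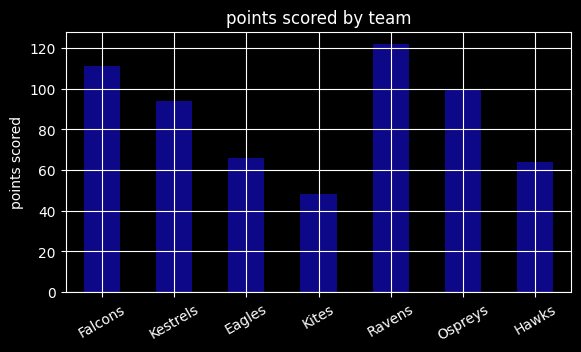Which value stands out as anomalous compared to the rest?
Kites

Kites ≈ 40; the rest sit between ≈ 60 and ≈ 120.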